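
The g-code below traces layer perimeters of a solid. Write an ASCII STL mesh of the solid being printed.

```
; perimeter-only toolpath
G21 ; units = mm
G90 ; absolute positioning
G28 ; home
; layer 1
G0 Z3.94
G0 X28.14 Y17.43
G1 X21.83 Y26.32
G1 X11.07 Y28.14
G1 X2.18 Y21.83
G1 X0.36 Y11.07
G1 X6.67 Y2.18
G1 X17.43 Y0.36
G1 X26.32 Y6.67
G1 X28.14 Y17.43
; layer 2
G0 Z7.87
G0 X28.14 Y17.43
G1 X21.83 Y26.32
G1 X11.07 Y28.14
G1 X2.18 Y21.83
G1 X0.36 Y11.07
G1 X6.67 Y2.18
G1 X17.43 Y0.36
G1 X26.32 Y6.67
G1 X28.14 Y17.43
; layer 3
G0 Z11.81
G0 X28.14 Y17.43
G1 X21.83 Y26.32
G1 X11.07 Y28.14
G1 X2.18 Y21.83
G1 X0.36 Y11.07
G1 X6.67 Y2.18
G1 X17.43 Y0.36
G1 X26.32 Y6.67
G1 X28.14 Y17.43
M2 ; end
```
solid part
  facet normal 0.0000 0.0000 -1.0000
    outer loop
      vertex 11.07 28.14 0.00
      vertex 21.83 26.32 0.00
      vertex 28.14 17.43 0.00
    endloop
  endfacet
  facet normal 0.0000 0.0000 -1.0000
    outer loop
      vertex 2.18 21.83 0.00
      vertex 11.07 28.14 0.00
      vertex 28.14 17.43 0.00
    endloop
  endfacet
  facet normal 0.0000 0.0000 -1.0000
    outer loop
      vertex 0.36 11.07 0.00
      vertex 2.18 21.83 0.00
      vertex 28.14 17.43 0.00
    endloop
  endfacet
  facet normal 0.0000 0.0000 -1.0000
    outer loop
      vertex 6.67 2.18 0.00
      vertex 0.36 11.07 0.00
      vertex 28.14 17.43 0.00
    endloop
  endfacet
  facet normal 0.0000 0.0000 -1.0000
    outer loop
      vertex 17.43 0.36 0.00
      vertex 6.67 2.18 0.00
      vertex 28.14 17.43 0.00
    endloop
  endfacet
  facet normal 0.0000 0.0000 -1.0000
    outer loop
      vertex 26.32 6.67 0.00
      vertex 17.43 0.36 0.00
      vertex 28.14 17.43 0.00
    endloop
  endfacet
  facet normal 0.0000 0.0000 1.0000
    outer loop
      vertex 28.14 17.43 11.81
      vertex 21.83 26.32 11.81
      vertex 11.07 28.14 11.81
    endloop
  endfacet
  facet normal 0.0000 0.0000 1.0000
    outer loop
      vertex 28.14 17.43 11.81
      vertex 11.07 28.14 11.81
      vertex 2.18 21.83 11.81
    endloop
  endfacet
  facet normal 0.0000 0.0000 1.0000
    outer loop
      vertex 28.14 17.43 11.81
      vertex 2.18 21.83 11.81
      vertex 0.36 11.07 11.81
    endloop
  endfacet
  facet normal 0.0000 0.0000 1.0000
    outer loop
      vertex 28.14 17.43 11.81
      vertex 0.36 11.07 11.81
      vertex 6.67 2.18 11.81
    endloop
  endfacet
  facet normal 0.0000 0.0000 1.0000
    outer loop
      vertex 28.14 17.43 11.81
      vertex 6.67 2.18 11.81
      vertex 17.43 0.36 11.81
    endloop
  endfacet
  facet normal 0.0000 0.0000 1.0000
    outer loop
      vertex 28.14 17.43 11.81
      vertex 17.43 0.36 11.81
      vertex 26.32 6.67 11.81
    endloop
  endfacet
  facet normal 0.8155 0.5788 0.0000
    outer loop
      vertex 28.14 17.43 0.00
      vertex 21.83 26.32 0.00
      vertex 21.83 26.32 11.81
    endloop
  endfacet
  facet normal 0.8155 0.5788 0.0000
    outer loop
      vertex 28.14 17.43 0.00
      vertex 21.83 26.32 11.81
      vertex 28.14 17.43 11.81
    endloop
  endfacet
  facet normal 0.1668 0.9860 0.0000
    outer loop
      vertex 21.83 26.32 0.00
      vertex 11.07 28.14 0.00
      vertex 11.07 28.14 11.81
    endloop
  endfacet
  facet normal 0.1668 0.9860 0.0000
    outer loop
      vertex 21.83 26.32 0.00
      vertex 11.07 28.14 11.81
      vertex 21.83 26.32 11.81
    endloop
  endfacet
  facet normal -0.5788 0.8155 0.0000
    outer loop
      vertex 11.07 28.14 0.00
      vertex 2.18 21.83 0.00
      vertex 2.18 21.83 11.81
    endloop
  endfacet
  facet normal -0.5788 0.8155 0.0000
    outer loop
      vertex 11.07 28.14 0.00
      vertex 2.18 21.83 11.81
      vertex 11.07 28.14 11.81
    endloop
  endfacet
  facet normal -0.9860 0.1668 0.0000
    outer loop
      vertex 2.18 21.83 0.00
      vertex 0.36 11.07 0.00
      vertex 0.36 11.07 11.81
    endloop
  endfacet
  facet normal -0.9860 0.1668 0.0000
    outer loop
      vertex 2.18 21.83 0.00
      vertex 0.36 11.07 11.81
      vertex 2.18 21.83 11.81
    endloop
  endfacet
  facet normal -0.8155 -0.5788 0.0000
    outer loop
      vertex 0.36 11.07 0.00
      vertex 6.67 2.18 0.00
      vertex 6.67 2.18 11.81
    endloop
  endfacet
  facet normal -0.8155 -0.5788 0.0000
    outer loop
      vertex 0.36 11.07 0.00
      vertex 6.67 2.18 11.81
      vertex 0.36 11.07 11.81
    endloop
  endfacet
  facet normal -0.1668 -0.9860 0.0000
    outer loop
      vertex 6.67 2.18 0.00
      vertex 17.43 0.36 0.00
      vertex 17.43 0.36 11.81
    endloop
  endfacet
  facet normal -0.1668 -0.9860 0.0000
    outer loop
      vertex 6.67 2.18 0.00
      vertex 17.43 0.36 11.81
      vertex 6.67 2.18 11.81
    endloop
  endfacet
  facet normal 0.5788 -0.8155 0.0000
    outer loop
      vertex 17.43 0.36 0.00
      vertex 26.32 6.67 0.00
      vertex 26.32 6.67 11.81
    endloop
  endfacet
  facet normal 0.5788 -0.8155 0.0000
    outer loop
      vertex 17.43 0.36 0.00
      vertex 26.32 6.67 11.81
      vertex 17.43 0.36 11.81
    endloop
  endfacet
  facet normal 0.9860 -0.1668 0.0000
    outer loop
      vertex 26.32 6.67 0.00
      vertex 28.14 17.43 0.00
      vertex 28.14 17.43 11.81
    endloop
  endfacet
  facet normal 0.9860 -0.1668 0.0000
    outer loop
      vertex 26.32 6.67 0.00
      vertex 28.14 17.43 11.81
      vertex 26.32 6.67 11.81
    endloop
  endfacet
endsolid part

The G0 Z moves step by Δz≈3.94 mm. Every layer's G1 loop is the same polygon, so the solid is a straight extrusion of it from z=0 to z≈11.8. Closing with flat bottom and top caps and triangulating gives 28 facets — a regular 8-sided prism (a cylinder approximated with 8 flat sides), circumscribed radius ≈ 14.2 mm, height ≈ 11.8 mm.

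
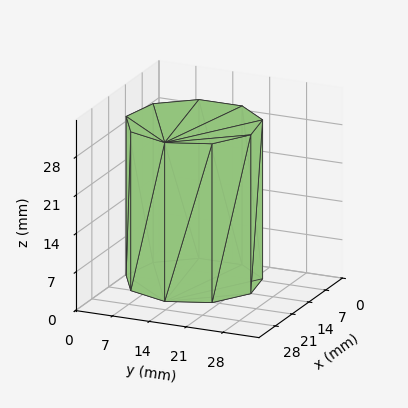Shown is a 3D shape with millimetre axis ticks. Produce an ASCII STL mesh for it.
Reading the render: the shape is a regular 9-sided prism (a cylinder approximated with 9 flat sides), circumscribed radius ≈ 12 mm, height ≈ 29 mm (dimensions read to the nearest mm from the axis ticks). For the STL, each face is triangulated and given an outward normal.

solid part
  facet normal 0.0000 0.0000 -1.0000
    outer loop
      vertex 14.084 23.818 0.000
      vertex 21.193 19.713 0.000
      vertex 24.000 12.000 0.000
    endloop
  endfacet
  facet normal 0.0000 0.0000 -1.0000
    outer loop
      vertex 6.000 22.392 0.000
      vertex 14.084 23.818 0.000
      vertex 24.000 12.000 0.000
    endloop
  endfacet
  facet normal 0.0000 0.0000 -1.0000
    outer loop
      vertex 0.724 16.104 0.000
      vertex 6.000 22.392 0.000
      vertex 24.000 12.000 0.000
    endloop
  endfacet
  facet normal 0.0000 0.0000 -1.0000
    outer loop
      vertex 0.724 7.896 0.000
      vertex 0.724 16.104 0.000
      vertex 24.000 12.000 0.000
    endloop
  endfacet
  facet normal 0.0000 0.0000 -1.0000
    outer loop
      vertex 6.000 1.608 0.000
      vertex 0.724 7.896 0.000
      vertex 24.000 12.000 0.000
    endloop
  endfacet
  facet normal 0.0000 0.0000 -1.0000
    outer loop
      vertex 14.084 0.182 0.000
      vertex 6.000 1.608 0.000
      vertex 24.000 12.000 0.000
    endloop
  endfacet
  facet normal 0.0000 0.0000 -1.0000
    outer loop
      vertex 21.193 4.287 0.000
      vertex 14.084 0.182 0.000
      vertex 24.000 12.000 0.000
    endloop
  endfacet
  facet normal 0.0000 0.0000 1.0000
    outer loop
      vertex 24.000 12.000 29.000
      vertex 21.193 19.713 29.000
      vertex 14.084 23.818 29.000
    endloop
  endfacet
  facet normal 0.0000 0.0000 1.0000
    outer loop
      vertex 24.000 12.000 29.000
      vertex 14.084 23.818 29.000
      vertex 6.000 22.392 29.000
    endloop
  endfacet
  facet normal 0.0000 0.0000 1.0000
    outer loop
      vertex 24.000 12.000 29.000
      vertex 6.000 22.392 29.000
      vertex 0.724 16.104 29.000
    endloop
  endfacet
  facet normal 0.0000 0.0000 1.0000
    outer loop
      vertex 24.000 12.000 29.000
      vertex 0.724 16.104 29.000
      vertex 0.724 7.896 29.000
    endloop
  endfacet
  facet normal 0.0000 0.0000 1.0000
    outer loop
      vertex 24.000 12.000 29.000
      vertex 0.724 7.896 29.000
      vertex 6.000 1.608 29.000
    endloop
  endfacet
  facet normal 0.0000 0.0000 1.0000
    outer loop
      vertex 24.000 12.000 29.000
      vertex 6.000 1.608 29.000
      vertex 14.084 0.182 29.000
    endloop
  endfacet
  facet normal 0.0000 0.0000 1.0000
    outer loop
      vertex 24.000 12.000 29.000
      vertex 14.084 0.182 29.000
      vertex 21.193 4.287 29.000
    endloop
  endfacet
  facet normal 0.9397 0.3420 0.0000
    outer loop
      vertex 24.000 12.000 0.000
      vertex 21.193 19.713 0.000
      vertex 21.193 19.713 29.000
    endloop
  endfacet
  facet normal 0.9397 0.3420 0.0000
    outer loop
      vertex 24.000 12.000 0.000
      vertex 21.193 19.713 29.000
      vertex 24.000 12.000 29.000
    endloop
  endfacet
  facet normal 0.5001 0.8660 0.0000
    outer loop
      vertex 21.193 19.713 0.000
      vertex 14.084 23.818 0.000
      vertex 14.084 23.818 29.000
    endloop
  endfacet
  facet normal 0.5001 0.8660 0.0000
    outer loop
      vertex 21.193 19.713 0.000
      vertex 14.084 23.818 29.000
      vertex 21.193 19.713 29.000
    endloop
  endfacet
  facet normal -0.1737 0.9848 0.0000
    outer loop
      vertex 14.084 23.818 0.000
      vertex 6.000 22.392 0.000
      vertex 6.000 22.392 29.000
    endloop
  endfacet
  facet normal -0.1737 0.9848 0.0000
    outer loop
      vertex 14.084 23.818 0.000
      vertex 6.000 22.392 29.000
      vertex 14.084 23.818 29.000
    endloop
  endfacet
  facet normal -0.7661 0.6428 0.0000
    outer loop
      vertex 6.000 22.392 0.000
      vertex 0.724 16.104 0.000
      vertex 0.724 16.104 29.000
    endloop
  endfacet
  facet normal -0.7661 0.6428 0.0000
    outer loop
      vertex 6.000 22.392 0.000
      vertex 0.724 16.104 29.000
      vertex 6.000 22.392 29.000
    endloop
  endfacet
  facet normal -1.0000 0.0000 0.0000
    outer loop
      vertex 0.724 16.104 0.000
      vertex 0.724 7.896 0.000
      vertex 0.724 7.896 29.000
    endloop
  endfacet
  facet normal -1.0000 0.0000 0.0000
    outer loop
      vertex 0.724 16.104 0.000
      vertex 0.724 7.896 29.000
      vertex 0.724 16.104 29.000
    endloop
  endfacet
  facet normal -0.7661 -0.6428 0.0000
    outer loop
      vertex 0.724 7.896 0.000
      vertex 6.000 1.608 0.000
      vertex 6.000 1.608 29.000
    endloop
  endfacet
  facet normal -0.7661 -0.6428 0.0000
    outer loop
      vertex 0.724 7.896 0.000
      vertex 6.000 1.608 29.000
      vertex 0.724 7.896 29.000
    endloop
  endfacet
  facet normal -0.1737 -0.9848 0.0000
    outer loop
      vertex 6.000 1.608 0.000
      vertex 14.084 0.182 0.000
      vertex 14.084 0.182 29.000
    endloop
  endfacet
  facet normal -0.1737 -0.9848 0.0000
    outer loop
      vertex 6.000 1.608 0.000
      vertex 14.084 0.182 29.000
      vertex 6.000 1.608 29.000
    endloop
  endfacet
  facet normal 0.5001 -0.8660 0.0000
    outer loop
      vertex 14.084 0.182 0.000
      vertex 21.193 4.287 0.000
      vertex 21.193 4.287 29.000
    endloop
  endfacet
  facet normal 0.5001 -0.8660 0.0000
    outer loop
      vertex 14.084 0.182 0.000
      vertex 21.193 4.287 29.000
      vertex 14.084 0.182 29.000
    endloop
  endfacet
  facet normal 0.9397 -0.3420 0.0000
    outer loop
      vertex 21.193 4.287 0.000
      vertex 24.000 12.000 0.000
      vertex 24.000 12.000 29.000
    endloop
  endfacet
  facet normal 0.9397 -0.3420 0.0000
    outer loop
      vertex 21.193 4.287 0.000
      vertex 24.000 12.000 29.000
      vertex 21.193 4.287 29.000
    endloop
  endfacet
endsolid part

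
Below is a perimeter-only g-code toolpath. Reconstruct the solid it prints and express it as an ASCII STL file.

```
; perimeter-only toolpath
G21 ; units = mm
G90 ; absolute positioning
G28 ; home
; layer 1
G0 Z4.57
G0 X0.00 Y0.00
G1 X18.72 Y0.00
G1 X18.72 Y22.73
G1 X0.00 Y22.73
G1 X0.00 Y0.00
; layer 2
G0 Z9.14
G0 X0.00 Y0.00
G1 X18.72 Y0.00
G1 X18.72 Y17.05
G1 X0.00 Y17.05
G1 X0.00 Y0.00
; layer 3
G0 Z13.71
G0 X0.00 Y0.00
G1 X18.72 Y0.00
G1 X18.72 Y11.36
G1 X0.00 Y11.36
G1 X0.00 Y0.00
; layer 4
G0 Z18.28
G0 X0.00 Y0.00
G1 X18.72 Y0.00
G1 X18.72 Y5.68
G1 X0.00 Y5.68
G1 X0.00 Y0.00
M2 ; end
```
solid part
  facet normal 0.0000 0.0000 -1.0000
    outer loop
      vertex 18.72 28.41 0.00
      vertex 18.72 0.00 0.00
      vertex 0.00 0.00 0.00
    endloop
  endfacet
  facet normal 0.0000 0.0000 -1.0000
    outer loop
      vertex 0.00 28.41 0.00
      vertex 18.72 28.41 0.00
      vertex 0.00 0.00 0.00
    endloop
  endfacet
  facet normal 0.0000 -1.0000 0.0000
    outer loop
      vertex 0.00 0.00 0.00
      vertex 18.72 0.00 0.00
      vertex 18.72 0.00 22.85
    endloop
  endfacet
  facet normal 0.0000 -1.0000 0.0000
    outer loop
      vertex 0.00 0.00 0.00
      vertex 18.72 0.00 22.85
      vertex 0.00 0.00 22.85
    endloop
  endfacet
  facet normal 0.0000 0.6267 0.7792
    outer loop
      vertex 0.00 0.00 22.85
      vertex 18.72 0.00 22.85
      vertex 18.72 28.41 0.00
    endloop
  endfacet
  facet normal 0.0000 0.6267 0.7792
    outer loop
      vertex 0.00 0.00 22.85
      vertex 18.72 28.41 0.00
      vertex 0.00 28.41 0.00
    endloop
  endfacet
  facet normal -1.0000 0.0000 0.0000
    outer loop
      vertex 0.00 0.00 22.85
      vertex 0.00 28.41 0.00
      vertex 0.00 0.00 0.00
    endloop
  endfacet
  facet normal 1.0000 0.0000 0.0000
    outer loop
      vertex 18.72 0.00 0.00
      vertex 18.72 28.41 0.00
      vertex 18.72 0.00 22.85
    endloop
  endfacet
endsolid part

The G0 Z moves step by Δz≈4.57 mm. The G1 loops shrink linearly with z, so the solid tapers from its base footprint up to z≈22.9. Closing with a flat bottom cap and the tapered top and triangulating gives 8 facets — a wedge (ramp): 18.7 × 28.4 mm base, rising to 22.9 mm along the y=0 edge and sloping linearly to z=0 at y=28.4.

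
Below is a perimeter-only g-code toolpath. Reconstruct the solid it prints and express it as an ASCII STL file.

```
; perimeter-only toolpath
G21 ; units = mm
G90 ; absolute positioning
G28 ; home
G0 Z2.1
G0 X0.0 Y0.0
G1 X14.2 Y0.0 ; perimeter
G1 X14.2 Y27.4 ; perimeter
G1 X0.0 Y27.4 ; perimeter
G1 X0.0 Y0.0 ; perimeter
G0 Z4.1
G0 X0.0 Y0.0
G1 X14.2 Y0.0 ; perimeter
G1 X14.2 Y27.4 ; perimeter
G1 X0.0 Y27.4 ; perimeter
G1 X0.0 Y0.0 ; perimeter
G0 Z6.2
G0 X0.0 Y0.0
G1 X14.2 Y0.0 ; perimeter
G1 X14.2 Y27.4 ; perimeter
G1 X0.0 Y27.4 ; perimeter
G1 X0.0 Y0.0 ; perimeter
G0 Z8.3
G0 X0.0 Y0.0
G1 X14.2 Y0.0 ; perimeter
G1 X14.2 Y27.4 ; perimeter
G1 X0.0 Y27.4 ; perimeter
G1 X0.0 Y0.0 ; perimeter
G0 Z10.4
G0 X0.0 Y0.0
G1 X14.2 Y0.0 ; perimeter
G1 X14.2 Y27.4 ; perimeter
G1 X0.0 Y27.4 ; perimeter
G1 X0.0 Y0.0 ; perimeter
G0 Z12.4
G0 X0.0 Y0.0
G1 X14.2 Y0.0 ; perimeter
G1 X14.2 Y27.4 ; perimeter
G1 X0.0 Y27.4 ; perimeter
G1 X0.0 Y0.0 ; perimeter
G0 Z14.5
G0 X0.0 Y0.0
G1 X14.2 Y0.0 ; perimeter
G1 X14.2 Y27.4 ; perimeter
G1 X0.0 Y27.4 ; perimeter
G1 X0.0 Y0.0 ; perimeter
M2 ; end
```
solid part
  facet normal 0.0000 0.0000 -1.0000
    outer loop
      vertex 14.2 27.4 0.0
      vertex 14.2 0.0 0.0
      vertex 0.0 0.0 0.0
    endloop
  endfacet
  facet normal 0.0000 0.0000 -1.0000
    outer loop
      vertex 0.0 27.4 0.0
      vertex 14.2 27.4 0.0
      vertex 0.0 0.0 0.0
    endloop
  endfacet
  facet normal 0.0000 0.0000 1.0000
    outer loop
      vertex 0.0 0.0 14.5
      vertex 14.2 0.0 14.5
      vertex 14.2 27.4 14.5
    endloop
  endfacet
  facet normal 0.0000 0.0000 1.0000
    outer loop
      vertex 0.0 0.0 14.5
      vertex 14.2 27.4 14.5
      vertex 0.0 27.4 14.5
    endloop
  endfacet
  facet normal 0.0000 -1.0000 0.0000
    outer loop
      vertex 0.0 0.0 0.0
      vertex 14.2 0.0 0.0
      vertex 14.2 0.0 14.5
    endloop
  endfacet
  facet normal 0.0000 -1.0000 0.0000
    outer loop
      vertex 0.0 0.0 0.0
      vertex 14.2 0.0 14.5
      vertex 0.0 0.0 14.5
    endloop
  endfacet
  facet normal 0.0000 1.0000 0.0000
    outer loop
      vertex 14.2 27.4 14.5
      vertex 14.2 27.4 0.0
      vertex 0.0 27.4 0.0
    endloop
  endfacet
  facet normal 0.0000 1.0000 0.0000
    outer loop
      vertex 0.0 27.4 14.5
      vertex 14.2 27.4 14.5
      vertex 0.0 27.4 0.0
    endloop
  endfacet
  facet normal -1.0000 0.0000 0.0000
    outer loop
      vertex 0.0 27.4 14.5
      vertex 0.0 27.4 0.0
      vertex 0.0 0.0 0.0
    endloop
  endfacet
  facet normal -1.0000 0.0000 0.0000
    outer loop
      vertex 0.0 0.0 14.5
      vertex 0.0 27.4 14.5
      vertex 0.0 0.0 0.0
    endloop
  endfacet
  facet normal 1.0000 0.0000 0.0000
    outer loop
      vertex 14.2 0.0 0.0
      vertex 14.2 27.4 0.0
      vertex 14.2 27.4 14.5
    endloop
  endfacet
  facet normal 1.0000 0.0000 0.0000
    outer loop
      vertex 14.2 0.0 0.0
      vertex 14.2 27.4 14.5
      vertex 14.2 0.0 14.5
    endloop
  endfacet
endsolid part

The G0 Z moves step by Δz≈2.1 mm. Every layer's G1 loop is the same polygon, so the solid is a straight extrusion of it from z=0 to z≈14.5. Closing with flat bottom and top caps and triangulating gives 12 facets — a rectangular box, roughly 14.2 × 27.4 mm footprint and 14.5 mm tall.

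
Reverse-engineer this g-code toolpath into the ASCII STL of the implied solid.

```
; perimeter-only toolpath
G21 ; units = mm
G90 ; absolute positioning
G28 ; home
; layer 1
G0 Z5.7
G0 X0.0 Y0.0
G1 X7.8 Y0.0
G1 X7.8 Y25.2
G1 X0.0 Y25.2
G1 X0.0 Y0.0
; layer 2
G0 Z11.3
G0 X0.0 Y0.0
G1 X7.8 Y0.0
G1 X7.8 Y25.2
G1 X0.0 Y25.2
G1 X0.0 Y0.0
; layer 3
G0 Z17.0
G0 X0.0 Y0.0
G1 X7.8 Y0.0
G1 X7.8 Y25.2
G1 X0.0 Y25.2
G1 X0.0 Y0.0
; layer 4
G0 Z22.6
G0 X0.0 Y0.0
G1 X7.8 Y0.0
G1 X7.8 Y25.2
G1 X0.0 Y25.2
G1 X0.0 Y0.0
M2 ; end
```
solid part
  facet normal 0.0000 0.0000 -1.0000
    outer loop
      vertex 7.8 25.2 0.0
      vertex 7.8 0.0 0.0
      vertex 0.0 0.0 0.0
    endloop
  endfacet
  facet normal 0.0000 0.0000 -1.0000
    outer loop
      vertex 0.0 25.2 0.0
      vertex 7.8 25.2 0.0
      vertex 0.0 0.0 0.0
    endloop
  endfacet
  facet normal 0.0000 0.0000 1.0000
    outer loop
      vertex 0.0 0.0 22.6
      vertex 7.8 0.0 22.6
      vertex 7.8 25.2 22.6
    endloop
  endfacet
  facet normal 0.0000 0.0000 1.0000
    outer loop
      vertex 0.0 0.0 22.6
      vertex 7.8 25.2 22.6
      vertex 0.0 25.2 22.6
    endloop
  endfacet
  facet normal 0.0000 -1.0000 0.0000
    outer loop
      vertex 0.0 0.0 0.0
      vertex 7.8 0.0 0.0
      vertex 7.8 0.0 22.6
    endloop
  endfacet
  facet normal 0.0000 -1.0000 0.0000
    outer loop
      vertex 0.0 0.0 0.0
      vertex 7.8 0.0 22.6
      vertex 0.0 0.0 22.6
    endloop
  endfacet
  facet normal 0.0000 1.0000 0.0000
    outer loop
      vertex 7.8 25.2 22.6
      vertex 7.8 25.2 0.0
      vertex 0.0 25.2 0.0
    endloop
  endfacet
  facet normal 0.0000 1.0000 0.0000
    outer loop
      vertex 0.0 25.2 22.6
      vertex 7.8 25.2 22.6
      vertex 0.0 25.2 0.0
    endloop
  endfacet
  facet normal -1.0000 0.0000 0.0000
    outer loop
      vertex 0.0 25.2 22.6
      vertex 0.0 25.2 0.0
      vertex 0.0 0.0 0.0
    endloop
  endfacet
  facet normal -1.0000 0.0000 0.0000
    outer loop
      vertex 0.0 0.0 22.6
      vertex 0.0 25.2 22.6
      vertex 0.0 0.0 0.0
    endloop
  endfacet
  facet normal 1.0000 0.0000 0.0000
    outer loop
      vertex 7.8 0.0 0.0
      vertex 7.8 25.2 0.0
      vertex 7.8 25.2 22.6
    endloop
  endfacet
  facet normal 1.0000 0.0000 0.0000
    outer loop
      vertex 7.8 0.0 0.0
      vertex 7.8 25.2 22.6
      vertex 7.8 0.0 22.6
    endloop
  endfacet
endsolid part

The G0 Z moves step by Δz≈5.7 mm. Every layer's G1 loop is the same polygon, so the solid is a straight extrusion of it from z=0 to z≈22.6. Closing with flat bottom and top caps and triangulating gives 12 facets — a rectangular box, roughly 7.8 × 25.2 mm footprint and 22.6 mm tall.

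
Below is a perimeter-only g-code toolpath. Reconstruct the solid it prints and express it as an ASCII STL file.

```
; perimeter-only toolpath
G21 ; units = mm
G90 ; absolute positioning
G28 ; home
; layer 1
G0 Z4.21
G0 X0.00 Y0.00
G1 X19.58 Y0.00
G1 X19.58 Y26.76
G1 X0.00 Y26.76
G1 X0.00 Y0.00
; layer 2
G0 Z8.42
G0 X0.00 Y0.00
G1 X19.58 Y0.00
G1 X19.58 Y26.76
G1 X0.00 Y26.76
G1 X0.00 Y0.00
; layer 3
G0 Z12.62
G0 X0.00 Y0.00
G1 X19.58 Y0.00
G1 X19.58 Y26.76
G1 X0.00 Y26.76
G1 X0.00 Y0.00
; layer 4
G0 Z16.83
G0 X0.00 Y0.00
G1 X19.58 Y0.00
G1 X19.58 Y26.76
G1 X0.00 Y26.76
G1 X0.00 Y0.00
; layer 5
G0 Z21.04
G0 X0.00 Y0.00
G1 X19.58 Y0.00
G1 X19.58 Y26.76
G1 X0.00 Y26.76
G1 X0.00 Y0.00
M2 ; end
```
solid part
  facet normal 0.0000 0.0000 -1.0000
    outer loop
      vertex 19.58 26.76 0.00
      vertex 19.58 0.00 0.00
      vertex 0.00 0.00 0.00
    endloop
  endfacet
  facet normal 0.0000 0.0000 -1.0000
    outer loop
      vertex 0.00 26.76 0.00
      vertex 19.58 26.76 0.00
      vertex 0.00 0.00 0.00
    endloop
  endfacet
  facet normal 0.0000 0.0000 1.0000
    outer loop
      vertex 0.00 0.00 21.04
      vertex 19.58 0.00 21.04
      vertex 19.58 26.76 21.04
    endloop
  endfacet
  facet normal 0.0000 0.0000 1.0000
    outer loop
      vertex 0.00 0.00 21.04
      vertex 19.58 26.76 21.04
      vertex 0.00 26.76 21.04
    endloop
  endfacet
  facet normal 0.0000 -1.0000 0.0000
    outer loop
      vertex 0.00 0.00 0.00
      vertex 19.58 0.00 0.00
      vertex 19.58 0.00 21.04
    endloop
  endfacet
  facet normal 0.0000 -1.0000 0.0000
    outer loop
      vertex 0.00 0.00 0.00
      vertex 19.58 0.00 21.04
      vertex 0.00 0.00 21.04
    endloop
  endfacet
  facet normal 0.0000 1.0000 0.0000
    outer loop
      vertex 19.58 26.76 21.04
      vertex 19.58 26.76 0.00
      vertex 0.00 26.76 0.00
    endloop
  endfacet
  facet normal 0.0000 1.0000 0.0000
    outer loop
      vertex 0.00 26.76 21.04
      vertex 19.58 26.76 21.04
      vertex 0.00 26.76 0.00
    endloop
  endfacet
  facet normal -1.0000 0.0000 0.0000
    outer loop
      vertex 0.00 26.76 21.04
      vertex 0.00 26.76 0.00
      vertex 0.00 0.00 0.00
    endloop
  endfacet
  facet normal -1.0000 0.0000 0.0000
    outer loop
      vertex 0.00 0.00 21.04
      vertex 0.00 26.76 21.04
      vertex 0.00 0.00 0.00
    endloop
  endfacet
  facet normal 1.0000 0.0000 0.0000
    outer loop
      vertex 19.58 0.00 0.00
      vertex 19.58 26.76 0.00
      vertex 19.58 26.76 21.04
    endloop
  endfacet
  facet normal 1.0000 0.0000 0.0000
    outer loop
      vertex 19.58 0.00 0.00
      vertex 19.58 26.76 21.04
      vertex 19.58 0.00 21.04
    endloop
  endfacet
endsolid part

The G0 Z moves step by Δz≈4.21 mm. Every layer's G1 loop is the same polygon, so the solid is a straight extrusion of it from z=0 to z≈21. Closing with flat bottom and top caps and triangulating gives 12 facets — a rectangular box, roughly 19.6 × 26.8 mm footprint and 21 mm tall.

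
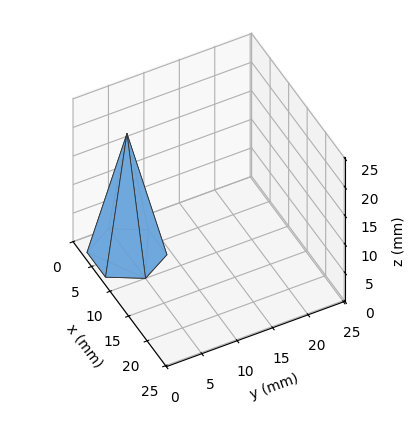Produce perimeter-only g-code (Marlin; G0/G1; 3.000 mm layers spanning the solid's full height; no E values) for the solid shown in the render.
Reading the render: the shape is a regular 6-sided pyramid, base circumscribed radius ≈ 5 mm, apex at z ≈ 21 mm (dimensions read to the nearest mm from the axis ticks). For the g-code, the solid's height is divided into equal slices at the stated Δz and each level perimeter traced with G1 moves after a G0 lift.

; perimeter-only toolpath
G21 ; units = mm
G90 ; absolute positioning
G28 ; home
; layer 1
G0 Z3.000
G0 X9.286 Y5.000
G1 X7.143 Y8.711
G1 X2.857 Y8.711
G1 X0.714 Y5.000
G1 X2.857 Y1.289
G1 X7.143 Y1.289
G1 X9.286 Y5.000
; layer 2
G0 Z6.000
G0 X8.571 Y5.000
G1 X6.786 Y8.093
G1 X3.214 Y8.093
G1 X1.429 Y5.000
G1 X3.214 Y1.907
G1 X6.786 Y1.907
G1 X8.571 Y5.000
; layer 3
G0 Z9.000
G0 X7.857 Y5.000
G1 X6.429 Y7.474
G1 X3.571 Y7.474
G1 X2.143 Y5.000
G1 X3.571 Y2.526
G1 X6.429 Y2.526
G1 X7.857 Y5.000
; layer 4
G0 Z12.000
G0 X7.143 Y5.000
G1 X6.071 Y6.856
G1 X3.929 Y6.856
G1 X2.857 Y5.000
G1 X3.929 Y3.144
G1 X6.071 Y3.144
G1 X7.143 Y5.000
; layer 5
G0 Z15.000
G0 X6.429 Y5.000
G1 X5.714 Y6.237
G1 X4.286 Y6.237
G1 X3.571 Y5.000
G1 X4.286 Y3.763
G1 X5.714 Y3.763
G1 X6.429 Y5.000
; layer 6
G0 Z18.000
G0 X5.714 Y5.000
G1 X5.357 Y5.619
G1 X4.643 Y5.619
G1 X4.286 Y5.000
G1 X4.643 Y4.381
G1 X5.357 Y4.381
G1 X5.714 Y5.000
M2 ; end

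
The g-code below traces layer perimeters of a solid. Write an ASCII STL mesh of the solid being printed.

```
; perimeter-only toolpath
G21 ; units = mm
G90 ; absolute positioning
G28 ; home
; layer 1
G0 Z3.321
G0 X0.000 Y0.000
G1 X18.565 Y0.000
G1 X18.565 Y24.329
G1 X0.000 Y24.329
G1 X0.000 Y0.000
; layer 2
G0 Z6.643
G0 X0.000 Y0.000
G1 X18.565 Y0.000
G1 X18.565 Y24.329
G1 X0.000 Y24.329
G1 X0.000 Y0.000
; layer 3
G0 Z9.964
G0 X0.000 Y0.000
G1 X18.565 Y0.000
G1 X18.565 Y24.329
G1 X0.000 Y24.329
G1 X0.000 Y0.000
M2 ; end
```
solid part
  facet normal 0.0000 0.0000 -1.0000
    outer loop
      vertex 18.565 24.329 0.000
      vertex 18.565 0.000 0.000
      vertex 0.000 0.000 0.000
    endloop
  endfacet
  facet normal 0.0000 0.0000 -1.0000
    outer loop
      vertex 0.000 24.329 0.000
      vertex 18.565 24.329 0.000
      vertex 0.000 0.000 0.000
    endloop
  endfacet
  facet normal 0.0000 0.0000 1.0000
    outer loop
      vertex 0.000 0.000 9.964
      vertex 18.565 0.000 9.964
      vertex 18.565 24.329 9.964
    endloop
  endfacet
  facet normal 0.0000 0.0000 1.0000
    outer loop
      vertex 0.000 0.000 9.964
      vertex 18.565 24.329 9.964
      vertex 0.000 24.329 9.964
    endloop
  endfacet
  facet normal 0.0000 -1.0000 0.0000
    outer loop
      vertex 0.000 0.000 0.000
      vertex 18.565 0.000 0.000
      vertex 18.565 0.000 9.964
    endloop
  endfacet
  facet normal 0.0000 -1.0000 0.0000
    outer loop
      vertex 0.000 0.000 0.000
      vertex 18.565 0.000 9.964
      vertex 0.000 0.000 9.964
    endloop
  endfacet
  facet normal 0.0000 1.0000 0.0000
    outer loop
      vertex 18.565 24.329 9.964
      vertex 18.565 24.329 0.000
      vertex 0.000 24.329 0.000
    endloop
  endfacet
  facet normal 0.0000 1.0000 0.0000
    outer loop
      vertex 0.000 24.329 9.964
      vertex 18.565 24.329 9.964
      vertex 0.000 24.329 0.000
    endloop
  endfacet
  facet normal -1.0000 0.0000 0.0000
    outer loop
      vertex 0.000 24.329 9.964
      vertex 0.000 24.329 0.000
      vertex 0.000 0.000 0.000
    endloop
  endfacet
  facet normal -1.0000 0.0000 0.0000
    outer loop
      vertex 0.000 0.000 9.964
      vertex 0.000 24.329 9.964
      vertex 0.000 0.000 0.000
    endloop
  endfacet
  facet normal 1.0000 0.0000 0.0000
    outer loop
      vertex 18.565 0.000 0.000
      vertex 18.565 24.329 0.000
      vertex 18.565 24.329 9.964
    endloop
  endfacet
  facet normal 1.0000 0.0000 0.0000
    outer loop
      vertex 18.565 0.000 0.000
      vertex 18.565 24.329 9.964
      vertex 18.565 0.000 9.964
    endloop
  endfacet
endsolid part

The G0 Z moves step by Δz≈3.321 mm. Every layer's G1 loop is the same polygon, so the solid is a straight extrusion of it from z=0 to z≈9.96. Closing with flat bottom and top caps and triangulating gives 12 facets — a rectangular box, roughly 18.6 × 24.3 mm footprint and 9.96 mm tall.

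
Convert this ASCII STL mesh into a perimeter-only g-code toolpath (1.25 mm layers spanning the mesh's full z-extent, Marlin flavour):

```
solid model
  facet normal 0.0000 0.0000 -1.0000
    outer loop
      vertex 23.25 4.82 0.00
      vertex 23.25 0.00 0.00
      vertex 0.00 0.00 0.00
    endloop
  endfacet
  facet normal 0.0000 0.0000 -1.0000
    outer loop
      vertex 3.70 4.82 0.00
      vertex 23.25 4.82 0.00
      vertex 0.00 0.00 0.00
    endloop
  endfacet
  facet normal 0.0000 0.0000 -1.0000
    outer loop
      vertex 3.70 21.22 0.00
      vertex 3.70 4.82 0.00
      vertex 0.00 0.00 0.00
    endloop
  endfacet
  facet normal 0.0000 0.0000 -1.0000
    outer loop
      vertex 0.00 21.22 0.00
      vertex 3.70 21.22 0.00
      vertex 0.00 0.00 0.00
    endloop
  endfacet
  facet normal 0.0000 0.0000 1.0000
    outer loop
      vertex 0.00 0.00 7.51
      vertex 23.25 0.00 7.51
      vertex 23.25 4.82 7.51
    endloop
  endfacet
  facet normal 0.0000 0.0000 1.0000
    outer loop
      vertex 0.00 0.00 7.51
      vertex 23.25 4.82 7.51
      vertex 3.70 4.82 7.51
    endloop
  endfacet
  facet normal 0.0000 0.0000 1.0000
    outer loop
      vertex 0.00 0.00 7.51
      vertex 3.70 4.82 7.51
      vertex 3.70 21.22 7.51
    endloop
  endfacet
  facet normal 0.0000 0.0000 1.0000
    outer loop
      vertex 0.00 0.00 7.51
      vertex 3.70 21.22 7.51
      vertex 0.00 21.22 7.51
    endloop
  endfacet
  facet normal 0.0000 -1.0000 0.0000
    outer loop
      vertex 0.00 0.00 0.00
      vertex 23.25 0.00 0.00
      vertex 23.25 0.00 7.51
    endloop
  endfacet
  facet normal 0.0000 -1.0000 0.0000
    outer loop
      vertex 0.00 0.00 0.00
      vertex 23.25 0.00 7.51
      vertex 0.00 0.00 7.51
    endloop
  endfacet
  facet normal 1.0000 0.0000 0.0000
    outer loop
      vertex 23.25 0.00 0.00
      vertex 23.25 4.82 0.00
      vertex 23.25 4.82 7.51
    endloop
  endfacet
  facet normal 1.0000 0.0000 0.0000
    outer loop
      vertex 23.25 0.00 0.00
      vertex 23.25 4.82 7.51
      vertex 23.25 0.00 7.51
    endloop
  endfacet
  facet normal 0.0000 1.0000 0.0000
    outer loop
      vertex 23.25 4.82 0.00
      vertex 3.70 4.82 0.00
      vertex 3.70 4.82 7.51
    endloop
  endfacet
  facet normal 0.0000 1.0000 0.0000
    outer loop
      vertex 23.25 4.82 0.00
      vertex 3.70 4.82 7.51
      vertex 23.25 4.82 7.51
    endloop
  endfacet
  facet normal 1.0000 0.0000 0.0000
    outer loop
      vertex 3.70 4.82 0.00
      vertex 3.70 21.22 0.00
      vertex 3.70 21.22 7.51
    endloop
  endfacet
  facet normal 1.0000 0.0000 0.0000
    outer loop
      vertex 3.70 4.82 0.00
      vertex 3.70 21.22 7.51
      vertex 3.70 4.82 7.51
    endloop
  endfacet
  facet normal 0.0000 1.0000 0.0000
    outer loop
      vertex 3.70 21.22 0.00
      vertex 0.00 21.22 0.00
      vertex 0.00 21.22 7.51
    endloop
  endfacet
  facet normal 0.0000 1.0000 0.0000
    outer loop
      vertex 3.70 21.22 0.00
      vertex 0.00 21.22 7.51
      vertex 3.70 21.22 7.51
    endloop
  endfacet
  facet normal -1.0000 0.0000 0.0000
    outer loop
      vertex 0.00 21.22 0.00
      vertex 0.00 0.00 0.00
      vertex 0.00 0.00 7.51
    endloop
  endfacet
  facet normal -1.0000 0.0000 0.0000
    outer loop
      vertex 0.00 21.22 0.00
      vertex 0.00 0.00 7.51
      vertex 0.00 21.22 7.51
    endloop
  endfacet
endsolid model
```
; perimeter-only toolpath
G21 ; units = mm
G90 ; absolute positioning
G28 ; home
; layer 1
G0 Z1.25
G0 X0.00 Y0.00
G1 X23.25 Y0.00
G1 X23.25 Y4.82
G1 X3.70 Y4.82
G1 X3.70 Y21.22
G1 X0.00 Y21.22
G1 X0.00 Y0.00
; layer 2
G0 Z2.50
G0 X0.00 Y0.00
G1 X23.25 Y0.00
G1 X23.25 Y4.82
G1 X3.70 Y4.82
G1 X3.70 Y21.22
G1 X0.00 Y21.22
G1 X0.00 Y0.00
; layer 3
G0 Z3.75
G0 X0.00 Y0.00
G1 X23.25 Y0.00
G1 X23.25 Y4.82
G1 X3.70 Y4.82
G1 X3.70 Y21.22
G1 X0.00 Y21.22
G1 X0.00 Y0.00
; layer 4
G0 Z5.01
G0 X0.00 Y0.00
G1 X23.25 Y0.00
G1 X23.25 Y4.82
G1 X3.70 Y4.82
G1 X3.70 Y21.22
G1 X0.00 Y21.22
G1 X0.00 Y0.00
; layer 5
G0 Z6.26
G0 X0.00 Y0.00
G1 X23.25 Y0.00
G1 X23.25 Y4.82
G1 X3.70 Y4.82
G1 X3.70 Y21.22
G1 X0.00 Y21.22
G1 X0.00 Y0.00
; layer 6
G0 Z7.51
G0 X0.00 Y0.00
G1 X23.25 Y0.00
G1 X23.25 Y4.82
G1 X3.70 Y4.82
G1 X3.70 Y21.22
G1 X0.00 Y21.22
G1 X0.00 Y0.00
M2 ; end

The solid is an L-shaped prism: outer 23.2 × 21.2 mm, arm thicknesses ≈ 4.82 mm (horizontal) and 3.7 mm (vertical), extruded 7.51 mm in z. Slicing at Δz = 1.25 mm — 6 equal slices spanning the solid's height, so layer i sits at z = i·h/6 — gives 6 non-empty perimeters. Each is a 6-segment closed polygon; G0 lifts to the layer z and rapids to the start vertex, then G1 traces the edges.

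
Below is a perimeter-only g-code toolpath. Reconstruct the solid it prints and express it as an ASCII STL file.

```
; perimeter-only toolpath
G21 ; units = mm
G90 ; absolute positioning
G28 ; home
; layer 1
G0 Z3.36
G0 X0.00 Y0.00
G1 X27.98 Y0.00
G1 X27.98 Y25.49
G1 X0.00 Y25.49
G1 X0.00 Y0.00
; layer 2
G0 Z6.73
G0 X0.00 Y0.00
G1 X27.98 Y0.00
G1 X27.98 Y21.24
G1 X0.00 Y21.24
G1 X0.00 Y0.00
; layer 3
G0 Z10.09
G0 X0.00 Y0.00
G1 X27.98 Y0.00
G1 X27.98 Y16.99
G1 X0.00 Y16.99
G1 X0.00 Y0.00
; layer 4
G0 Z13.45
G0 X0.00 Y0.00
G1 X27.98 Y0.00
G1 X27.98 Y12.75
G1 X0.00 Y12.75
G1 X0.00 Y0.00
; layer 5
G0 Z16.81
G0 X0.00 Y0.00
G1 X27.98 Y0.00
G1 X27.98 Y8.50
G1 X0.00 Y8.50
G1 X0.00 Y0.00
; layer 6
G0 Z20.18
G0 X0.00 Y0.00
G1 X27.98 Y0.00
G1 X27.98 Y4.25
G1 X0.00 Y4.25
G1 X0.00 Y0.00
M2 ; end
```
solid part
  facet normal 0.0000 0.0000 -1.0000
    outer loop
      vertex 27.98 29.74 0.00
      vertex 27.98 0.00 0.00
      vertex 0.00 0.00 0.00
    endloop
  endfacet
  facet normal 0.0000 0.0000 -1.0000
    outer loop
      vertex 0.00 29.74 0.00
      vertex 27.98 29.74 0.00
      vertex 0.00 0.00 0.00
    endloop
  endfacet
  facet normal 0.0000 -1.0000 0.0000
    outer loop
      vertex 0.00 0.00 0.00
      vertex 27.98 0.00 0.00
      vertex 27.98 0.00 23.54
    endloop
  endfacet
  facet normal 0.0000 -1.0000 0.0000
    outer loop
      vertex 0.00 0.00 0.00
      vertex 27.98 0.00 23.54
      vertex 0.00 0.00 23.54
    endloop
  endfacet
  facet normal 0.0000 0.6206 0.7841
    outer loop
      vertex 0.00 0.00 23.54
      vertex 27.98 0.00 23.54
      vertex 27.98 29.74 0.00
    endloop
  endfacet
  facet normal 0.0000 0.6206 0.7841
    outer loop
      vertex 0.00 0.00 23.54
      vertex 27.98 29.74 0.00
      vertex 0.00 29.74 0.00
    endloop
  endfacet
  facet normal -1.0000 0.0000 0.0000
    outer loop
      vertex 0.00 0.00 23.54
      vertex 0.00 29.74 0.00
      vertex 0.00 0.00 0.00
    endloop
  endfacet
  facet normal 1.0000 0.0000 0.0000
    outer loop
      vertex 27.98 0.00 0.00
      vertex 27.98 29.74 0.00
      vertex 27.98 0.00 23.54
    endloop
  endfacet
endsolid part

The G0 Z moves step by Δz≈3.36 mm. The G1 loops shrink linearly with z, so the solid tapers from its base footprint up to z≈23.5. Closing with a flat bottom cap and the tapered top and triangulating gives 8 facets — a wedge (ramp): 28 × 29.7 mm base, rising to 23.5 mm along the y=0 edge and sloping linearly to z=0 at y=29.7.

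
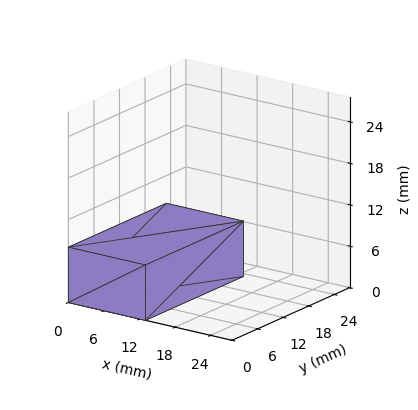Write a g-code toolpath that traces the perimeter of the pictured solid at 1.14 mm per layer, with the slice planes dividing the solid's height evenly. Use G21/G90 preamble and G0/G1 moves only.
Reading the render: the shape is a rectangular box, roughly 13 × 23 mm footprint and 8 mm tall (dimensions read to the nearest mm from the axis ticks). For the g-code, the solid's height is divided into equal slices at the stated Δz and each level perimeter traced with G1 moves after a G0 lift.

; perimeter-only toolpath
G21 ; units = mm
G90 ; absolute positioning
G28 ; home
; layer 1
G0 Z1.14
G0 X0.00 Y0.00
G1 X13.00 Y0.00
G1 X13.00 Y23.00
G1 X0.00 Y23.00
G1 X0.00 Y0.00
; layer 2
G0 Z2.29
G0 X0.00 Y0.00
G1 X13.00 Y0.00
G1 X13.00 Y23.00
G1 X0.00 Y23.00
G1 X0.00 Y0.00
; layer 3
G0 Z3.43
G0 X0.00 Y0.00
G1 X13.00 Y0.00
G1 X13.00 Y23.00
G1 X0.00 Y23.00
G1 X0.00 Y0.00
; layer 4
G0 Z4.57
G0 X0.00 Y0.00
G1 X13.00 Y0.00
G1 X13.00 Y23.00
G1 X0.00 Y23.00
G1 X0.00 Y0.00
; layer 5
G0 Z5.71
G0 X0.00 Y0.00
G1 X13.00 Y0.00
G1 X13.00 Y23.00
G1 X0.00 Y23.00
G1 X0.00 Y0.00
; layer 6
G0 Z6.86
G0 X0.00 Y0.00
G1 X13.00 Y0.00
G1 X13.00 Y23.00
G1 X0.00 Y23.00
G1 X0.00 Y0.00
; layer 7
G0 Z8.00
G0 X0.00 Y0.00
G1 X13.00 Y0.00
G1 X13.00 Y23.00
G1 X0.00 Y23.00
G1 X0.00 Y0.00
M2 ; end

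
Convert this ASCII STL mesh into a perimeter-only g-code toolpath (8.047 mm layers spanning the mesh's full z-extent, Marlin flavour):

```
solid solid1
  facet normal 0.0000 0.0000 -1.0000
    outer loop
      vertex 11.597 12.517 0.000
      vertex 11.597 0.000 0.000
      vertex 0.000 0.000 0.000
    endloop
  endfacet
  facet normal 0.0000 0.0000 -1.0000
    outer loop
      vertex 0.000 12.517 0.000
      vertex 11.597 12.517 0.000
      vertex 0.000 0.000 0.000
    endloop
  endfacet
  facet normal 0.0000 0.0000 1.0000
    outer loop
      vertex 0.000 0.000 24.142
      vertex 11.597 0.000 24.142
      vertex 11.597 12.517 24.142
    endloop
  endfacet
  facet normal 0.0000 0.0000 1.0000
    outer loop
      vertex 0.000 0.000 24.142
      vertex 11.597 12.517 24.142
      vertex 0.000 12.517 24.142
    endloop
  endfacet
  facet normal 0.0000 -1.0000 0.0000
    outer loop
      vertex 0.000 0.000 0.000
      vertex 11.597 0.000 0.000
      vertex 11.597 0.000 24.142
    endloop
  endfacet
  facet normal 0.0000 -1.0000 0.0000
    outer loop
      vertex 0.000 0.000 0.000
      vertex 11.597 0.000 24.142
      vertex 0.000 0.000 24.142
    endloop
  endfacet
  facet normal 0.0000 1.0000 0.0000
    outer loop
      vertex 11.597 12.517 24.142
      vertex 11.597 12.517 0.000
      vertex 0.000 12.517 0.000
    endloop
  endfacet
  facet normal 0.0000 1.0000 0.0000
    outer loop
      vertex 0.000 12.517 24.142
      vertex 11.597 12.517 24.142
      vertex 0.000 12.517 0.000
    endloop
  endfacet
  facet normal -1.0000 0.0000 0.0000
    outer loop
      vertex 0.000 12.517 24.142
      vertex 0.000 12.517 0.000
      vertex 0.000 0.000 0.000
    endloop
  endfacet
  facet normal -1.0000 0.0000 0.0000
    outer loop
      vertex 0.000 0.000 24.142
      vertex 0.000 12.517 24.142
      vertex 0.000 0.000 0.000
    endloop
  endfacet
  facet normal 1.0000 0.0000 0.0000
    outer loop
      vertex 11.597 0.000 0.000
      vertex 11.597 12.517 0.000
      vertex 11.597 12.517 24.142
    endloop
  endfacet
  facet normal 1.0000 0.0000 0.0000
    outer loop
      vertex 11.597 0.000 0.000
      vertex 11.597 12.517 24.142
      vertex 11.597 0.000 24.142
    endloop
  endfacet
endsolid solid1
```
; perimeter-only toolpath
G21 ; units = mm
G90 ; absolute positioning
G28 ; home
; layer 1
G0 Z8.047
G0 X0.000 Y0.000
G1 X11.597 Y0.000
G1 X11.597 Y12.517
G1 X0.000 Y12.517
G1 X0.000 Y0.000
; layer 2
G0 Z16.095
G0 X0.000 Y0.000
G1 X11.597 Y0.000
G1 X11.597 Y12.517
G1 X0.000 Y12.517
G1 X0.000 Y0.000
; layer 3
G0 Z24.142
G0 X0.000 Y0.000
G1 X11.597 Y0.000
G1 X11.597 Y12.517
G1 X0.000 Y12.517
G1 X0.000 Y0.000
M2 ; end

The solid is a rectangular box, roughly 11.6 × 12.5 mm footprint and 24.1 mm tall. Slicing at Δz = 8.047 mm — 3 equal slices spanning the solid's height, so layer i sits at z = i·h/3 — gives 3 non-empty perimeters. Each is a 4-segment closed polygon; G0 lifts to the layer z and rapids to the start vertex, then G1 traces the edges.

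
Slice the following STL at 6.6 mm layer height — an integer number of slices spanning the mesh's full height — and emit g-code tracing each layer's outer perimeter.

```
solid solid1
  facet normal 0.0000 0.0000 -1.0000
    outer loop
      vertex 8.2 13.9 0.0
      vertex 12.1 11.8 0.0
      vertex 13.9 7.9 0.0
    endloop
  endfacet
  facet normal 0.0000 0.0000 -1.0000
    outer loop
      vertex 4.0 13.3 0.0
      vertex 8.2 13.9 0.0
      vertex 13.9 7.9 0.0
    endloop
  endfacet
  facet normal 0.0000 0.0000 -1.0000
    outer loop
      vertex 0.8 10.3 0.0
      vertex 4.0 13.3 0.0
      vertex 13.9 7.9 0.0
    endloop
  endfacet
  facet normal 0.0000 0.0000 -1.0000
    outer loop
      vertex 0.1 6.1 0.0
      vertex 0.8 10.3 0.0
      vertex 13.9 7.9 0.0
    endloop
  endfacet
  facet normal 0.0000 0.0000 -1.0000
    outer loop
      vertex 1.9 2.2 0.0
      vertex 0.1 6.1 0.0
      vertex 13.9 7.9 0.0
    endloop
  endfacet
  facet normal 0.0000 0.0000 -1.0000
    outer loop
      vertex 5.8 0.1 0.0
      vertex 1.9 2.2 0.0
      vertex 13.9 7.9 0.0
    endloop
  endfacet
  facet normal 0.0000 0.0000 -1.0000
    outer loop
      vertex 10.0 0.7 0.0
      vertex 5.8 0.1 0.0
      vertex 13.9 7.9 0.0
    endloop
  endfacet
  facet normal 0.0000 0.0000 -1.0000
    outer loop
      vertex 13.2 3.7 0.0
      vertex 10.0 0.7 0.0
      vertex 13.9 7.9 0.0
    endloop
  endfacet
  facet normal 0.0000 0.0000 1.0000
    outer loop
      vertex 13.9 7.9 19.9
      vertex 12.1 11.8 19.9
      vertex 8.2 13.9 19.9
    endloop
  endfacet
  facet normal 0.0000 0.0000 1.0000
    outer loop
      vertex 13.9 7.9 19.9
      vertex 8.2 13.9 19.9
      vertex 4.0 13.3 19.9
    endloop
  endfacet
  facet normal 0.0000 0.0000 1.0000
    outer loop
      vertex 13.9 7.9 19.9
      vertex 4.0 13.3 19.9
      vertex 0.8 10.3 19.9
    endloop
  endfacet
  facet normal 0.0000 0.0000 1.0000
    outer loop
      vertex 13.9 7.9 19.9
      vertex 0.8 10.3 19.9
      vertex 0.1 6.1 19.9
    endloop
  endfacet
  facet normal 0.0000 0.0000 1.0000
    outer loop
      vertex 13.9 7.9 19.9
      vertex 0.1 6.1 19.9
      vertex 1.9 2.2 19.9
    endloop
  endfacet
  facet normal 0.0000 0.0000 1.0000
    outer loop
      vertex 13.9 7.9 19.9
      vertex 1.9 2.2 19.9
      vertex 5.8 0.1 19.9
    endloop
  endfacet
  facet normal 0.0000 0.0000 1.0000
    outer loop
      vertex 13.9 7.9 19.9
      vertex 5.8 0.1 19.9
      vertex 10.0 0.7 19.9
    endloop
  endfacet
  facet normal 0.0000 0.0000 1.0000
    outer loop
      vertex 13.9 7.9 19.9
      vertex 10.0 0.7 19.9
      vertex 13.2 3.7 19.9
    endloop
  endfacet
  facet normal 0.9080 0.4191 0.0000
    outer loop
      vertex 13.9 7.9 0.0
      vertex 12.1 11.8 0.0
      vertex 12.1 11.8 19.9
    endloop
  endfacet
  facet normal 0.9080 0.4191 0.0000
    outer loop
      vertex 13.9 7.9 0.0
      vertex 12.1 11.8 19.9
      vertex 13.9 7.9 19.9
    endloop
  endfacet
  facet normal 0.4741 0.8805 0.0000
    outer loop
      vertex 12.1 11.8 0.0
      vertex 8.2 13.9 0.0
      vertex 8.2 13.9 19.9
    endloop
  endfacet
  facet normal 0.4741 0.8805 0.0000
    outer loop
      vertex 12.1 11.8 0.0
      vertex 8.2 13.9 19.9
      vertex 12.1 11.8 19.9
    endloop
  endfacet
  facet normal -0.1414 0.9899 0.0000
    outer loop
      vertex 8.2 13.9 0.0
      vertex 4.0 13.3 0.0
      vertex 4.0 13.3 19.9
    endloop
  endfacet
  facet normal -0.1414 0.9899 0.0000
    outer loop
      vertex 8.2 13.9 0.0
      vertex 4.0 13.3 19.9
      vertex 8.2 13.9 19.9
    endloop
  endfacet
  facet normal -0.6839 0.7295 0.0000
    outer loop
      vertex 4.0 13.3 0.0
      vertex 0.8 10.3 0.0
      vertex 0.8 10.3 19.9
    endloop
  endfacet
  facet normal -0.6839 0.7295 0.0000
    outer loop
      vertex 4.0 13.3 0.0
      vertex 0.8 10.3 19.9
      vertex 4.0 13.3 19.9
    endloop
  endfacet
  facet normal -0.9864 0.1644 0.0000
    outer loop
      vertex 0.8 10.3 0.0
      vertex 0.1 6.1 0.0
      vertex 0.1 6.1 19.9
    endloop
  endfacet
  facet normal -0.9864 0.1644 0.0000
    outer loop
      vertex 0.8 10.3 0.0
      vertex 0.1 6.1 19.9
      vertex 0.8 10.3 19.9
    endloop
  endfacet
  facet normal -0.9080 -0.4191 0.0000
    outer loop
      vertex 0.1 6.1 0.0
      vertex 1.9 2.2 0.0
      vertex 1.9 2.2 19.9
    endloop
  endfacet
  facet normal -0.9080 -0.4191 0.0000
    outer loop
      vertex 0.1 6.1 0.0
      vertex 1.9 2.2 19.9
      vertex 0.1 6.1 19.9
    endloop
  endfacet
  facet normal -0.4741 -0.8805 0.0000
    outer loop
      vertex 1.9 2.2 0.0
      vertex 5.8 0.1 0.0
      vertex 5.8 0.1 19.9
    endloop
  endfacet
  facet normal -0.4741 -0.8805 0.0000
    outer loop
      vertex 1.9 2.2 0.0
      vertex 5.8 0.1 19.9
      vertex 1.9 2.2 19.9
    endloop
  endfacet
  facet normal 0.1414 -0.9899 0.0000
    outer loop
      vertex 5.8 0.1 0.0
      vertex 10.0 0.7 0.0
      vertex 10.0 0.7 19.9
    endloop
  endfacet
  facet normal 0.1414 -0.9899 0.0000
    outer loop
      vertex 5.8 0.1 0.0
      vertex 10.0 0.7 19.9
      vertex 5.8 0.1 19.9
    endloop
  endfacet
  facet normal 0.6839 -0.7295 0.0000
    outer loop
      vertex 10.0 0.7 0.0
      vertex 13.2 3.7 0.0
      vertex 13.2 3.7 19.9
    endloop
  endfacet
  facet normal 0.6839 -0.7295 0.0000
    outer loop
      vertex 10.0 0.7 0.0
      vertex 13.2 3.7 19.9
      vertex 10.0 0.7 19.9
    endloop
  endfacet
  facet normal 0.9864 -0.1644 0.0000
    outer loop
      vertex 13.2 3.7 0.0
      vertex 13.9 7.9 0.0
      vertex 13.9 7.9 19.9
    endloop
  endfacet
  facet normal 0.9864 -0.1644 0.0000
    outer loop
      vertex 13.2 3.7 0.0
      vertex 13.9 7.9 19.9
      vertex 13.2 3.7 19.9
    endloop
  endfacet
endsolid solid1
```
; perimeter-only toolpath
G21 ; units = mm
G90 ; absolute positioning
G28 ; home
; layer 1
G0 Z6.6
G0 X13.9 Y7.9
G1 X12.1 Y11.8
G1 X8.2 Y13.9
G1 X4.0 Y13.3
G1 X0.8 Y10.3
G1 X0.1 Y6.1
G1 X1.9 Y2.2
G1 X5.8 Y0.1
G1 X10.0 Y0.7
G1 X13.2 Y3.7
G1 X13.9 Y7.9
; layer 2
G0 Z13.3
G0 X13.9 Y7.9
G1 X12.1 Y11.8
G1 X8.2 Y13.9
G1 X4.0 Y13.3
G1 X0.8 Y10.3
G1 X0.1 Y6.1
G1 X1.9 Y2.2
G1 X5.8 Y0.1
G1 X10.0 Y0.7
G1 X13.2 Y3.7
G1 X13.9 Y7.9
; layer 3
G0 Z19.9
G0 X13.9 Y7.9
G1 X12.1 Y11.8
G1 X8.2 Y13.9
G1 X4.0 Y13.3
G1 X0.8 Y10.3
G1 X0.1 Y6.1
G1 X1.9 Y2.2
G1 X5.8 Y0.1
G1 X10.0 Y0.7
G1 X13.2 Y3.7
G1 X13.9 Y7.9
M2 ; end

The solid is a regular 10-sided prism (a cylinder approximated with 10 flat sides), circumscribed radius ≈ 7 mm, height ≈ 19.9 mm. Slicing at Δz = 6.6 mm — 3 equal slices spanning the solid's height, so layer i sits at z = i·h/3 — gives 3 non-empty perimeters. Each is a 10-segment closed polygon; G0 lifts to the layer z and rapids to the start vertex, then G1 traces the edges.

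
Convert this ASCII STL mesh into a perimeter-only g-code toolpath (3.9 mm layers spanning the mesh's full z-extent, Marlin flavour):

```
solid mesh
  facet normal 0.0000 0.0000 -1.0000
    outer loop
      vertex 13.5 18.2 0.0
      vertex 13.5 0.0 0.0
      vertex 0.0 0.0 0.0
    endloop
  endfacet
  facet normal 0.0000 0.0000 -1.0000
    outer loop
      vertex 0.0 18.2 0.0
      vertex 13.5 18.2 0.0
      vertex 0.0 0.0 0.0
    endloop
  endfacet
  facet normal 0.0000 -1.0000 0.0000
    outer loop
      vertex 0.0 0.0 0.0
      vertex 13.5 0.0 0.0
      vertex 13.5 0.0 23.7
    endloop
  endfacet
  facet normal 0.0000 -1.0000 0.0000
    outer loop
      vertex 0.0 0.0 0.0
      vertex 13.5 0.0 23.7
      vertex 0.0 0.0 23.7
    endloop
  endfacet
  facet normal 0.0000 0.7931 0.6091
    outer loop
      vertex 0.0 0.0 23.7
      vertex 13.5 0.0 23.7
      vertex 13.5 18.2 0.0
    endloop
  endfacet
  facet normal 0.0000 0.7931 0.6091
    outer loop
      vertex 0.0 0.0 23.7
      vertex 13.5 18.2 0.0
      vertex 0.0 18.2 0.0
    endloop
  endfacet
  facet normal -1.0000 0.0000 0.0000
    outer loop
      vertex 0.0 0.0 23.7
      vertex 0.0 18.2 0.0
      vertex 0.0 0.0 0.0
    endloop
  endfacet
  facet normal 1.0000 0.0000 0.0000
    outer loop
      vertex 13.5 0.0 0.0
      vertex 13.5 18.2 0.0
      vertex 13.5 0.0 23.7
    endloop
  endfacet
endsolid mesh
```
; perimeter-only toolpath
G21 ; units = mm
G90 ; absolute positioning
G28 ; home
; layer 1
G0 Z3.9
G0 X0.0 Y0.0
G1 X13.5 Y0.0
G1 X13.5 Y15.2
G1 X0.0 Y15.2
G1 X0.0 Y0.0
; layer 2
G0 Z7.9
G0 X0.0 Y0.0
G1 X13.5 Y0.0
G1 X13.5 Y12.1
G1 X0.0 Y12.1
G1 X0.0 Y0.0
; layer 3
G0 Z11.8
G0 X0.0 Y0.0
G1 X13.5 Y0.0
G1 X13.5 Y9.1
G1 X0.0 Y9.1
G1 X0.0 Y0.0
; layer 4
G0 Z15.8
G0 X0.0 Y0.0
G1 X13.5 Y0.0
G1 X13.5 Y6.1
G1 X0.0 Y6.1
G1 X0.0 Y0.0
; layer 5
G0 Z19.8
G0 X0.0 Y0.0
G1 X13.5 Y0.0
G1 X13.5 Y3.0
G1 X0.0 Y3.0
G1 X0.0 Y0.0
M2 ; end

The solid is a wedge (ramp): 13.5 × 18.2 mm base, rising to 23.7 mm along the y=0 edge and sloping linearly to z=0 at y=18.2. Slicing at Δz = 3.9 mm — 6 equal slices spanning the solid's height, so layer i sits at z = i·h/6 — gives 5 non-empty perimeters. Each is a 4-segment closed polygon; G0 lifts to the layer z and rapids to the start vertex, then G1 traces the edges. The cross-section shrinks linearly with z (the slice at the apex is degenerate and omitted).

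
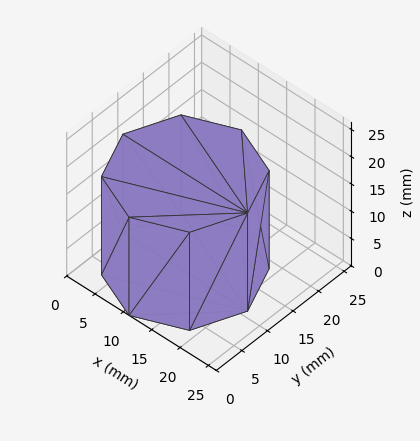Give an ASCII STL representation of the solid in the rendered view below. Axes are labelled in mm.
Reading the render: the shape is a regular 8-sided prism (a cylinder approximated with 8 flat sides), circumscribed radius ≈ 11 mm, height ≈ 18 mm (dimensions read to the nearest mm from the axis ticks). For the STL, each face is triangulated and given an outward normal.

solid part
  facet normal 0.0000 0.0000 -1.0000
    outer loop
      vertex 11.000 22.000 0.000
      vertex 18.778 18.778 0.000
      vertex 22.000 11.000 0.000
    endloop
  endfacet
  facet normal 0.0000 0.0000 -1.0000
    outer loop
      vertex 3.222 18.778 0.000
      vertex 11.000 22.000 0.000
      vertex 22.000 11.000 0.000
    endloop
  endfacet
  facet normal 0.0000 0.0000 -1.0000
    outer loop
      vertex 0.000 11.000 0.000
      vertex 3.222 18.778 0.000
      vertex 22.000 11.000 0.000
    endloop
  endfacet
  facet normal 0.0000 0.0000 -1.0000
    outer loop
      vertex 3.222 3.222 0.000
      vertex 0.000 11.000 0.000
      vertex 22.000 11.000 0.000
    endloop
  endfacet
  facet normal 0.0000 0.0000 -1.0000
    outer loop
      vertex 11.000 0.000 0.000
      vertex 3.222 3.222 0.000
      vertex 22.000 11.000 0.000
    endloop
  endfacet
  facet normal 0.0000 0.0000 -1.0000
    outer loop
      vertex 18.778 3.222 0.000
      vertex 11.000 0.000 0.000
      vertex 22.000 11.000 0.000
    endloop
  endfacet
  facet normal 0.0000 0.0000 1.0000
    outer loop
      vertex 22.000 11.000 18.000
      vertex 18.778 18.778 18.000
      vertex 11.000 22.000 18.000
    endloop
  endfacet
  facet normal 0.0000 0.0000 1.0000
    outer loop
      vertex 22.000 11.000 18.000
      vertex 11.000 22.000 18.000
      vertex 3.222 18.778 18.000
    endloop
  endfacet
  facet normal 0.0000 0.0000 1.0000
    outer loop
      vertex 22.000 11.000 18.000
      vertex 3.222 18.778 18.000
      vertex 0.000 11.000 18.000
    endloop
  endfacet
  facet normal 0.0000 0.0000 1.0000
    outer loop
      vertex 22.000 11.000 18.000
      vertex 0.000 11.000 18.000
      vertex 3.222 3.222 18.000
    endloop
  endfacet
  facet normal 0.0000 0.0000 1.0000
    outer loop
      vertex 22.000 11.000 18.000
      vertex 3.222 3.222 18.000
      vertex 11.000 0.000 18.000
    endloop
  endfacet
  facet normal 0.0000 0.0000 1.0000
    outer loop
      vertex 22.000 11.000 18.000
      vertex 11.000 0.000 18.000
      vertex 18.778 3.222 18.000
    endloop
  endfacet
  facet normal 0.9239 0.3827 0.0000
    outer loop
      vertex 22.000 11.000 0.000
      vertex 18.778 18.778 0.000
      vertex 18.778 18.778 18.000
    endloop
  endfacet
  facet normal 0.9239 0.3827 0.0000
    outer loop
      vertex 22.000 11.000 0.000
      vertex 18.778 18.778 18.000
      vertex 22.000 11.000 18.000
    endloop
  endfacet
  facet normal 0.3827 0.9239 0.0000
    outer loop
      vertex 18.778 18.778 0.000
      vertex 11.000 22.000 0.000
      vertex 11.000 22.000 18.000
    endloop
  endfacet
  facet normal 0.3827 0.9239 0.0000
    outer loop
      vertex 18.778 18.778 0.000
      vertex 11.000 22.000 18.000
      vertex 18.778 18.778 18.000
    endloop
  endfacet
  facet normal -0.3827 0.9239 0.0000
    outer loop
      vertex 11.000 22.000 0.000
      vertex 3.222 18.778 0.000
      vertex 3.222 18.778 18.000
    endloop
  endfacet
  facet normal -0.3827 0.9239 0.0000
    outer loop
      vertex 11.000 22.000 0.000
      vertex 3.222 18.778 18.000
      vertex 11.000 22.000 18.000
    endloop
  endfacet
  facet normal -0.9239 0.3827 0.0000
    outer loop
      vertex 3.222 18.778 0.000
      vertex 0.000 11.000 0.000
      vertex 0.000 11.000 18.000
    endloop
  endfacet
  facet normal -0.9239 0.3827 0.0000
    outer loop
      vertex 3.222 18.778 0.000
      vertex 0.000 11.000 18.000
      vertex 3.222 18.778 18.000
    endloop
  endfacet
  facet normal -0.9239 -0.3827 0.0000
    outer loop
      vertex 0.000 11.000 0.000
      vertex 3.222 3.222 0.000
      vertex 3.222 3.222 18.000
    endloop
  endfacet
  facet normal -0.9239 -0.3827 0.0000
    outer loop
      vertex 0.000 11.000 0.000
      vertex 3.222 3.222 18.000
      vertex 0.000 11.000 18.000
    endloop
  endfacet
  facet normal -0.3827 -0.9239 0.0000
    outer loop
      vertex 3.222 3.222 0.000
      vertex 11.000 0.000 0.000
      vertex 11.000 0.000 18.000
    endloop
  endfacet
  facet normal -0.3827 -0.9239 0.0000
    outer loop
      vertex 3.222 3.222 0.000
      vertex 11.000 0.000 18.000
      vertex 3.222 3.222 18.000
    endloop
  endfacet
  facet normal 0.3827 -0.9239 0.0000
    outer loop
      vertex 11.000 0.000 0.000
      vertex 18.778 3.222 0.000
      vertex 18.778 3.222 18.000
    endloop
  endfacet
  facet normal 0.3827 -0.9239 0.0000
    outer loop
      vertex 11.000 0.000 0.000
      vertex 18.778 3.222 18.000
      vertex 11.000 0.000 18.000
    endloop
  endfacet
  facet normal 0.9239 -0.3827 0.0000
    outer loop
      vertex 18.778 3.222 0.000
      vertex 22.000 11.000 0.000
      vertex 22.000 11.000 18.000
    endloop
  endfacet
  facet normal 0.9239 -0.3827 0.0000
    outer loop
      vertex 18.778 3.222 0.000
      vertex 22.000 11.000 18.000
      vertex 18.778 3.222 18.000
    endloop
  endfacet
endsolid part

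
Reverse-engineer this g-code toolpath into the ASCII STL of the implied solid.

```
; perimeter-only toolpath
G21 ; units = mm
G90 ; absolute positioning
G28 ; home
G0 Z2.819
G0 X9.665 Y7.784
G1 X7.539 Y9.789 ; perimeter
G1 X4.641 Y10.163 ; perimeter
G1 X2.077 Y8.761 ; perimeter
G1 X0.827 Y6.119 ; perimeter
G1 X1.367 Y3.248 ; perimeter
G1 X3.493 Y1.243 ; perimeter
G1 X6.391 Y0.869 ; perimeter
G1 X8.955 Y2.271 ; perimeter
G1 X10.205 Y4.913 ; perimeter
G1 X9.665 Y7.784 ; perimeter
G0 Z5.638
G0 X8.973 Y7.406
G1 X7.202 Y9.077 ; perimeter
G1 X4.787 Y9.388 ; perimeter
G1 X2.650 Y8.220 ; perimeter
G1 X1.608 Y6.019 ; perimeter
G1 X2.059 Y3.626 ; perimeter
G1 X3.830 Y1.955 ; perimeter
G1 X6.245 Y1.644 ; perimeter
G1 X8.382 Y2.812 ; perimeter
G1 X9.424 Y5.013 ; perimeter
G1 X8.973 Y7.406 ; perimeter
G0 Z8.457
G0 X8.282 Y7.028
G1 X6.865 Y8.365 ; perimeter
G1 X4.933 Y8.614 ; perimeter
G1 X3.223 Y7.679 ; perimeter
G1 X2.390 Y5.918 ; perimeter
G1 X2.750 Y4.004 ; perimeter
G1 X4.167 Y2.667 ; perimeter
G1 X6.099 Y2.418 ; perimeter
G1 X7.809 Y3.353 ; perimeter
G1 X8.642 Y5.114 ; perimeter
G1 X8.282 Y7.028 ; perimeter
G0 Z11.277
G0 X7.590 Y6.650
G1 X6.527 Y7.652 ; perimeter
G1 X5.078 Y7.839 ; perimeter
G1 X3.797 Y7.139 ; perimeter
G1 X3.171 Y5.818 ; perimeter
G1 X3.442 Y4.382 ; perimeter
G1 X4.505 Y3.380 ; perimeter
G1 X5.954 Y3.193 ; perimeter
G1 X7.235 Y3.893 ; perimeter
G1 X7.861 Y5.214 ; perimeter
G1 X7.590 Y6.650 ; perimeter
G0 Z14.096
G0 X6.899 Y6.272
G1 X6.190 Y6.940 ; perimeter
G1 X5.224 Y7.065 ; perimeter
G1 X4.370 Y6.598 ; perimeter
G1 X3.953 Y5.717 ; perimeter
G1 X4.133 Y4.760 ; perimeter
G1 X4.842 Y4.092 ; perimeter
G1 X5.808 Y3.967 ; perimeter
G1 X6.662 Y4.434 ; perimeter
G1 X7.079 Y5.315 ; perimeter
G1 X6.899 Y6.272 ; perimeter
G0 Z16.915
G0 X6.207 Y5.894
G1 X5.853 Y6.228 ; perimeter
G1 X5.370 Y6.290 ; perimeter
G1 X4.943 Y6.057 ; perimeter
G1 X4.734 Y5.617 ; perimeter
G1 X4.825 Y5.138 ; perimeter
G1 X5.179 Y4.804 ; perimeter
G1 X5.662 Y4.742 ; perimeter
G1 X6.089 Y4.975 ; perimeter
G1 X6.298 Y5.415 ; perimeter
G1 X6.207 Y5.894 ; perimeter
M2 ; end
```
solid part
  facet normal 0.0000 0.0000 -1.0000
    outer loop
      vertex 4.495 10.937 0.000
      vertex 7.876 10.501 0.000
      vertex 10.356 8.162 0.000
    endloop
  endfacet
  facet normal 0.0000 0.0000 -1.0000
    outer loop
      vertex 1.504 9.302 0.000
      vertex 4.495 10.937 0.000
      vertex 10.356 8.162 0.000
    endloop
  endfacet
  facet normal 0.0000 0.0000 -1.0000
    outer loop
      vertex 0.045 6.220 0.000
      vertex 1.504 9.302 0.000
      vertex 10.356 8.162 0.000
    endloop
  endfacet
  facet normal 0.0000 0.0000 -1.0000
    outer loop
      vertex 0.676 2.870 0.000
      vertex 0.045 6.220 0.000
      vertex 10.356 8.162 0.000
    endloop
  endfacet
  facet normal 0.0000 0.0000 -1.0000
    outer loop
      vertex 3.156 0.531 0.000
      vertex 0.676 2.870 0.000
      vertex 10.356 8.162 0.000
    endloop
  endfacet
  facet normal 0.0000 0.0000 -1.0000
    outer loop
      vertex 6.537 0.095 0.000
      vertex 3.156 0.531 0.000
      vertex 10.356 8.162 0.000
    endloop
  endfacet
  facet normal 0.0000 0.0000 -1.0000
    outer loop
      vertex 9.528 1.730 0.000
      vertex 6.537 0.095 0.000
      vertex 10.356 8.162 0.000
    endloop
  endfacet
  facet normal 0.0000 0.0000 -1.0000
    outer loop
      vertex 10.987 4.812 0.000
      vertex 9.528 1.730 0.000
      vertex 10.356 8.162 0.000
    endloop
  endfacet
  facet normal 0.6631 0.7031 0.2569
    outer loop
      vertex 10.356 8.162 0.000
      vertex 7.876 10.501 0.000
      vertex 5.516 5.516 19.734
    endloop
  endfacet
  facet normal 0.1236 0.9585 0.2569
    outer loop
      vertex 7.876 10.501 0.000
      vertex 4.495 10.937 0.000
      vertex 5.516 5.516 19.734
    endloop
  endfacet
  facet normal -0.4636 0.8480 0.2569
    outer loop
      vertex 4.495 10.937 0.000
      vertex 1.504 9.302 0.000
      vertex 5.516 5.516 19.734
    endloop
  endfacet
  facet normal -0.8735 0.4135 0.2569
    outer loop
      vertex 1.504 9.302 0.000
      vertex 0.045 6.220 0.000
      vertex 5.516 5.516 19.734
    endloop
  endfacet
  facet normal -0.9497 -0.1789 0.2569
    outer loop
      vertex 0.045 6.220 0.000
      vertex 0.676 2.870 0.000
      vertex 5.516 5.516 19.734
    endloop
  endfacet
  facet normal -0.6631 -0.7031 0.2569
    outer loop
      vertex 0.676 2.870 0.000
      vertex 3.156 0.531 0.000
      vertex 5.516 5.516 19.734
    endloop
  endfacet
  facet normal -0.1236 -0.9585 0.2569
    outer loop
      vertex 3.156 0.531 0.000
      vertex 6.537 0.095 0.000
      vertex 5.516 5.516 19.734
    endloop
  endfacet
  facet normal 0.4636 -0.8480 0.2569
    outer loop
      vertex 6.537 0.095 0.000
      vertex 9.528 1.730 0.000
      vertex 5.516 5.516 19.734
    endloop
  endfacet
  facet normal 0.8735 -0.4135 0.2569
    outer loop
      vertex 9.528 1.730 0.000
      vertex 10.987 4.812 0.000
      vertex 5.516 5.516 19.734
    endloop
  endfacet
  facet normal 0.9497 0.1789 0.2569
    outer loop
      vertex 10.987 4.812 0.000
      vertex 10.356 8.162 0.000
      vertex 5.516 5.516 19.734
    endloop
  endfacet
endsolid part

The G0 Z moves step by Δz≈2.819 mm. The G1 loops shrink linearly with z, so the solid tapers from its base footprint up to z≈19.7. Closing with a flat bottom cap and the tapered top and triangulating gives 18 facets — a regular 10-sided pyramid, base circumscribed radius ≈ 5.52 mm, apex at z ≈ 19.7 mm.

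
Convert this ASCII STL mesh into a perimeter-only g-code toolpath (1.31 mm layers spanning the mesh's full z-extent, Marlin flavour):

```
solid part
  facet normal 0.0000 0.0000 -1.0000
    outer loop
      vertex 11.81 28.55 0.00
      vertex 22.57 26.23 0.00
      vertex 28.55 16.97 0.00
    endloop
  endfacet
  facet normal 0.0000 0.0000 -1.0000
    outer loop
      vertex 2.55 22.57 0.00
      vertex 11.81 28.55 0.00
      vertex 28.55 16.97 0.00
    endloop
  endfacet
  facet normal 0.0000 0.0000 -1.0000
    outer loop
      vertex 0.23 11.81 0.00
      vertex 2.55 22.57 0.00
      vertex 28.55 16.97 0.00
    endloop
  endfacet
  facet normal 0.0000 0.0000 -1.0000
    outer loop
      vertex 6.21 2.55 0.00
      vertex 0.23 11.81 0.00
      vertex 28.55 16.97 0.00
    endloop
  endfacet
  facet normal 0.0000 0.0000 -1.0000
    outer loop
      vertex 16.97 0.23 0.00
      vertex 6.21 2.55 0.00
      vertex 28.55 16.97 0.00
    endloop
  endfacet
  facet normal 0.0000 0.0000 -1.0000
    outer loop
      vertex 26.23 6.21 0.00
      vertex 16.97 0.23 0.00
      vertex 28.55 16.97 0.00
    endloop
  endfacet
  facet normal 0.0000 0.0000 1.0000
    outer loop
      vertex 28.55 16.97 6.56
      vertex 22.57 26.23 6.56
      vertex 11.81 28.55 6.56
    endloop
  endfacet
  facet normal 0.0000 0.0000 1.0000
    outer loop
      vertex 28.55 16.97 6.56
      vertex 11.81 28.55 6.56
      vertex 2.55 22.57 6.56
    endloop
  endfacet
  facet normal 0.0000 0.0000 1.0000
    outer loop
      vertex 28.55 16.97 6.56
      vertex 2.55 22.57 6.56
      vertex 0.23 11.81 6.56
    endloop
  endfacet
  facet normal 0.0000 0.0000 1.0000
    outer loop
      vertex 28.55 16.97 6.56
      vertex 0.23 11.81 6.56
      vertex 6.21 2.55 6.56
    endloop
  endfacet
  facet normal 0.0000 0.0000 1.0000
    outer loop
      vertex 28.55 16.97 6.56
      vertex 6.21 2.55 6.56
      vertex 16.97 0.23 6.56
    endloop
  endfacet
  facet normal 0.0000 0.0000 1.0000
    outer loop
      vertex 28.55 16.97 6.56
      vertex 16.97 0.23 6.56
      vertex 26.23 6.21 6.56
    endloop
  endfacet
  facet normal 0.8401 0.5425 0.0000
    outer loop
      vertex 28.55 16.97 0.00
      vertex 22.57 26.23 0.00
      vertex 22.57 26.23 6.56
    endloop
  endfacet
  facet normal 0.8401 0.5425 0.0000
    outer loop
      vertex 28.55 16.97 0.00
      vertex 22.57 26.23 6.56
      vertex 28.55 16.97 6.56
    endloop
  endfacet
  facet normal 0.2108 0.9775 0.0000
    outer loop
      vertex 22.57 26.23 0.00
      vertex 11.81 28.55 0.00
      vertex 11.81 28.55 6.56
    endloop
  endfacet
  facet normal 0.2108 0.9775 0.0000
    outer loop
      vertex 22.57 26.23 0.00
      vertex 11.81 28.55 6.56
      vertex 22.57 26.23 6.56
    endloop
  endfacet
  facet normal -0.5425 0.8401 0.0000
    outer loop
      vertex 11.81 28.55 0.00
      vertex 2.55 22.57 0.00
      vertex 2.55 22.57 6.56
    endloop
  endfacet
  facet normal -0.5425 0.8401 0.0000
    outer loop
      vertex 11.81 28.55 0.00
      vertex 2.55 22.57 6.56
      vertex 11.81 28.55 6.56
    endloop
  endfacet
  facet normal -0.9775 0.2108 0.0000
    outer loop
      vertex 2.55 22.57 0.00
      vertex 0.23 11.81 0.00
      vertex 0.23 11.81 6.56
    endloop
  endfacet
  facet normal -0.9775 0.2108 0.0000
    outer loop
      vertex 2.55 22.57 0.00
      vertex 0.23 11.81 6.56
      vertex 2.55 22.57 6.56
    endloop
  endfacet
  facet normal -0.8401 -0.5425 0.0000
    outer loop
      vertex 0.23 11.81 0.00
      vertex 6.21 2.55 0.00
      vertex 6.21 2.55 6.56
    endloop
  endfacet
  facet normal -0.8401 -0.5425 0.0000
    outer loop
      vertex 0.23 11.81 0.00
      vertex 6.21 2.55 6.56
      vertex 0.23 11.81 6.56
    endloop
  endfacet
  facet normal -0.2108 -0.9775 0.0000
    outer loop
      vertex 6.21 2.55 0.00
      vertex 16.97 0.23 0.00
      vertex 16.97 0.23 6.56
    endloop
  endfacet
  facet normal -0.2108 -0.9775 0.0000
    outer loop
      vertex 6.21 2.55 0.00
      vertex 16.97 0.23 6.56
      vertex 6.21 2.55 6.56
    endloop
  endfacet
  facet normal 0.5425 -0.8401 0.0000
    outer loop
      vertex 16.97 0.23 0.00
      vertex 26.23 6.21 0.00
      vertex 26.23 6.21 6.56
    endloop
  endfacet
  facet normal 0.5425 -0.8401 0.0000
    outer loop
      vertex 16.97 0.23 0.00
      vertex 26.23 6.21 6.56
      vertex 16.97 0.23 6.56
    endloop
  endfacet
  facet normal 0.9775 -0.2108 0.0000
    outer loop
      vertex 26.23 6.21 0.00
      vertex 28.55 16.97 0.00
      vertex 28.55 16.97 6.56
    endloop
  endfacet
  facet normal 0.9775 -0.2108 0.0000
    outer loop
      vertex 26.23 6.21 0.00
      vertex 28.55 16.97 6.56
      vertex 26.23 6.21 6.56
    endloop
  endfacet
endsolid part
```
; perimeter-only toolpath
G21 ; units = mm
G90 ; absolute positioning
G28 ; home
; layer 1
G0 Z1.31
G0 X28.55 Y16.97
G1 X22.57 Y26.23
G1 X11.81 Y28.55
G1 X2.55 Y22.57
G1 X0.23 Y11.81
G1 X6.21 Y2.55
G1 X16.97 Y0.23
G1 X26.23 Y6.21
G1 X28.55 Y16.97
; layer 2
G0 Z2.62
G0 X28.55 Y16.97
G1 X22.57 Y26.23
G1 X11.81 Y28.55
G1 X2.55 Y22.57
G1 X0.23 Y11.81
G1 X6.21 Y2.55
G1 X16.97 Y0.23
G1 X26.23 Y6.21
G1 X28.55 Y16.97
; layer 3
G0 Z3.94
G0 X28.55 Y16.97
G1 X22.57 Y26.23
G1 X11.81 Y28.55
G1 X2.55 Y22.57
G1 X0.23 Y11.81
G1 X6.21 Y2.55
G1 X16.97 Y0.23
G1 X26.23 Y6.21
G1 X28.55 Y16.97
; layer 4
G0 Z5.25
G0 X28.55 Y16.97
G1 X22.57 Y26.23
G1 X11.81 Y28.55
G1 X2.55 Y22.57
G1 X0.23 Y11.81
G1 X6.21 Y2.55
G1 X16.97 Y0.23
G1 X26.23 Y6.21
G1 X28.55 Y16.97
; layer 5
G0 Z6.56
G0 X28.55 Y16.97
G1 X22.57 Y26.23
G1 X11.81 Y28.55
G1 X2.55 Y22.57
G1 X0.23 Y11.81
G1 X6.21 Y2.55
G1 X16.97 Y0.23
G1 X26.23 Y6.21
G1 X28.55 Y16.97
M2 ; end

The solid is a regular 8-sided prism (a cylinder approximated with 8 flat sides), circumscribed radius ≈ 14.4 mm, height ≈ 6.56 mm. Slicing at Δz = 1.31 mm — 5 equal slices spanning the solid's height, so layer i sits at z = i·h/5 — gives 5 non-empty perimeters. Each is a 8-segment closed polygon; G0 lifts to the layer z and rapids to the start vertex, then G1 traces the edges.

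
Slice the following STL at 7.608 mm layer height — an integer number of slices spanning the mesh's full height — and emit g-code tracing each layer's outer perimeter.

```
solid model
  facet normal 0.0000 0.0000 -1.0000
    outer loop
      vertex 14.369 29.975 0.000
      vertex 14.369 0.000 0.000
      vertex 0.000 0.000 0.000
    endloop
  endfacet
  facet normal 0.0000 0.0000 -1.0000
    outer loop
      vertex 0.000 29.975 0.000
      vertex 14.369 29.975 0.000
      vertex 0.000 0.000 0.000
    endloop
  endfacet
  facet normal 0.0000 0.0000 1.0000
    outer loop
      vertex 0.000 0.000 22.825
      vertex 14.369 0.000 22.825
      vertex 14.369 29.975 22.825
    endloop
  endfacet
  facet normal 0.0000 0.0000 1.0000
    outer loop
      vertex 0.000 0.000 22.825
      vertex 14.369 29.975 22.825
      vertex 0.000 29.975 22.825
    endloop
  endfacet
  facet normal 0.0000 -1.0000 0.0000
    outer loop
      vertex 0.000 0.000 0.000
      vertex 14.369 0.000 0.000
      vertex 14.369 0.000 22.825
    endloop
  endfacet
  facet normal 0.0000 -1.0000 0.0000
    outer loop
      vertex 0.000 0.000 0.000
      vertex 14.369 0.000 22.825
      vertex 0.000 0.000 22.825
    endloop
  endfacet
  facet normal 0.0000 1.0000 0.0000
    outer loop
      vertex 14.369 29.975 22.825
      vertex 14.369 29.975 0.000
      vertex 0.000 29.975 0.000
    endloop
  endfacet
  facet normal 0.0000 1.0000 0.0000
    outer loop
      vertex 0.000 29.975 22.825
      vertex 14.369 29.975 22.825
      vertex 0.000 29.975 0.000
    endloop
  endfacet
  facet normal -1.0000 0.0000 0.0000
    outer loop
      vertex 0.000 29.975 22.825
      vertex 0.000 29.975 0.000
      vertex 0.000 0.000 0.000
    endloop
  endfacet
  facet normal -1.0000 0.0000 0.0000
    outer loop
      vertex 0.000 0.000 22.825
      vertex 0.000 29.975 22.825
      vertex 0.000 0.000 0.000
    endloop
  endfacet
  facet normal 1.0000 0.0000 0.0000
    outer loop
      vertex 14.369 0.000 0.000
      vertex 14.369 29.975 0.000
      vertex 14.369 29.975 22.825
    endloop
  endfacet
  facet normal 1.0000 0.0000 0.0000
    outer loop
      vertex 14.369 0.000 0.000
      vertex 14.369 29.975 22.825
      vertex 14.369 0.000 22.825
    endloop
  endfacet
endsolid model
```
; perimeter-only toolpath
G21 ; units = mm
G90 ; absolute positioning
G28 ; home
; layer 1
G0 Z7.608
G0 X0.000 Y0.000
G1 X14.369 Y0.000
G1 X14.369 Y29.975
G1 X0.000 Y29.975
G1 X0.000 Y0.000
; layer 2
G0 Z15.217
G0 X0.000 Y0.000
G1 X14.369 Y0.000
G1 X14.369 Y29.975
G1 X0.000 Y29.975
G1 X0.000 Y0.000
; layer 3
G0 Z22.825
G0 X0.000 Y0.000
G1 X14.369 Y0.000
G1 X14.369 Y29.975
G1 X0.000 Y29.975
G1 X0.000 Y0.000
M2 ; end

The solid is a rectangular box, roughly 14.4 × 30 mm footprint and 22.8 mm tall. Slicing at Δz = 7.608 mm — 3 equal slices spanning the solid's height, so layer i sits at z = i·h/3 — gives 3 non-empty perimeters. Each is a 4-segment closed polygon; G0 lifts to the layer z and rapids to the start vertex, then G1 traces the edges.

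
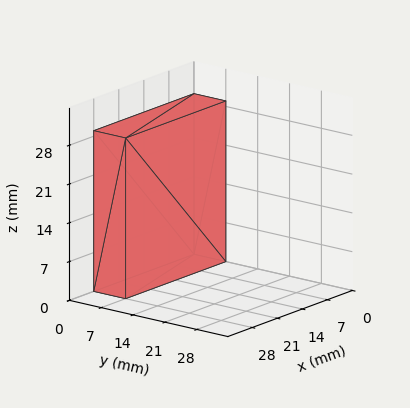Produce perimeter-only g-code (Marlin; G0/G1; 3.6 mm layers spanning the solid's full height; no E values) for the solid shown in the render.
Reading the render: the shape is a rectangular box, roughly 28 × 7 mm footprint and 29 mm tall (dimensions read to the nearest mm from the axis ticks). For the g-code, the solid's height is divided into equal slices at the stated Δz and each level perimeter traced with G1 moves after a G0 lift.

; perimeter-only toolpath
G21 ; units = mm
G90 ; absolute positioning
G28 ; home
; layer 1
G0 Z3.6
G0 X0.0 Y0.0
G1 X28.0 Y0.0
G1 X28.0 Y7.0
G1 X0.0 Y7.0
G1 X0.0 Y0.0
; layer 2
G0 Z7.2
G0 X0.0 Y0.0
G1 X28.0 Y0.0
G1 X28.0 Y7.0
G1 X0.0 Y7.0
G1 X0.0 Y0.0
; layer 3
G0 Z10.9
G0 X0.0 Y0.0
G1 X28.0 Y0.0
G1 X28.0 Y7.0
G1 X0.0 Y7.0
G1 X0.0 Y0.0
; layer 4
G0 Z14.5
G0 X0.0 Y0.0
G1 X28.0 Y0.0
G1 X28.0 Y7.0
G1 X0.0 Y7.0
G1 X0.0 Y0.0
; layer 5
G0 Z18.1
G0 X0.0 Y0.0
G1 X28.0 Y0.0
G1 X28.0 Y7.0
G1 X0.0 Y7.0
G1 X0.0 Y0.0
; layer 6
G0 Z21.8
G0 X0.0 Y0.0
G1 X28.0 Y0.0
G1 X28.0 Y7.0
G1 X0.0 Y7.0
G1 X0.0 Y0.0
; layer 7
G0 Z25.4
G0 X0.0 Y0.0
G1 X28.0 Y0.0
G1 X28.0 Y7.0
G1 X0.0 Y7.0
G1 X0.0 Y0.0
; layer 8
G0 Z29.0
G0 X0.0 Y0.0
G1 X28.0 Y0.0
G1 X28.0 Y7.0
G1 X0.0 Y7.0
G1 X0.0 Y0.0
M2 ; end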